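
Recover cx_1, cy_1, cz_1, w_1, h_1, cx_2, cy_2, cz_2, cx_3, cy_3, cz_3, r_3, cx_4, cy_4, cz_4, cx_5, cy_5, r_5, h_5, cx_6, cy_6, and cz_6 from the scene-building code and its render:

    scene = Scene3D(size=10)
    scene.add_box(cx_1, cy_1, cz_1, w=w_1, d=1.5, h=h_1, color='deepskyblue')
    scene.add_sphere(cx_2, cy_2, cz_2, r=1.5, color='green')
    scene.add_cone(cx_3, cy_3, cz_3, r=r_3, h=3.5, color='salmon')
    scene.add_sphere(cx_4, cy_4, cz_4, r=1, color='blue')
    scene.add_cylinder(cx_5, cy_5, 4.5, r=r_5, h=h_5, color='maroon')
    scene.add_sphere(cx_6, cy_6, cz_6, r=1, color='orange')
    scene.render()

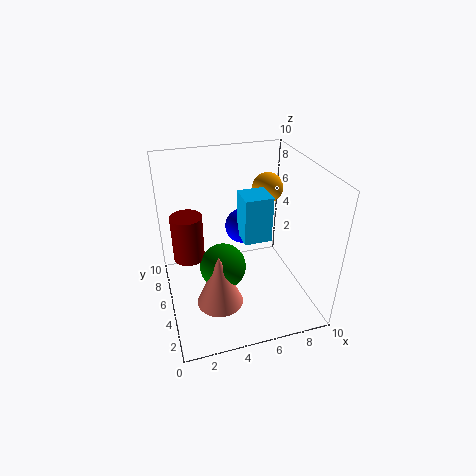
cx_1 = 4; cy_1 = 0.5; cz_1 = 7.5; w_1 = 1.5; h_1 = 2.5; cx_2 = 3.5; cy_2 = 3.5; cz_2 = 4; cx_3 = 3; cy_3 = 2.5; cz_3 = 2; r_3 = 1.5; cx_4 = 4.5; cy_4 = 2.5; cz_4 = 7.5; cx_5 = 1.5; cy_5 = 4.5; r_5 = 1; h_5 = 3; cx_6 = 7; cy_6 = 5; cz_6 = 8.5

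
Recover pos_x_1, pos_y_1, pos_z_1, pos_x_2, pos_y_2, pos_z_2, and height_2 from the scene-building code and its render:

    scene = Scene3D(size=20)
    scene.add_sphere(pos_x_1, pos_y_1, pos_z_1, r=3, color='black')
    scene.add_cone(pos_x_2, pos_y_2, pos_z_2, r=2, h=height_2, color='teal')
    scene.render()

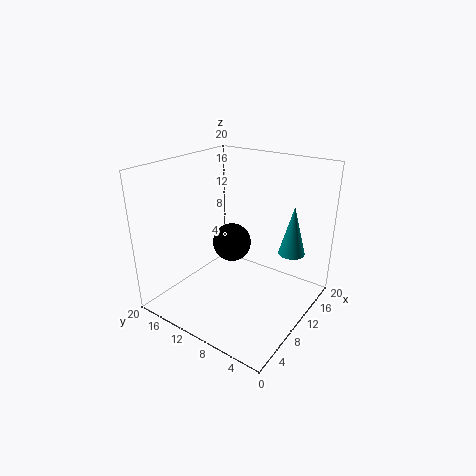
pos_x_1 = 14
pos_y_1 = 14
pos_z_1 = 6.5
pos_x_2 = 17
pos_y_2 = 5
pos_z_2 = 6
height_2 = 7.5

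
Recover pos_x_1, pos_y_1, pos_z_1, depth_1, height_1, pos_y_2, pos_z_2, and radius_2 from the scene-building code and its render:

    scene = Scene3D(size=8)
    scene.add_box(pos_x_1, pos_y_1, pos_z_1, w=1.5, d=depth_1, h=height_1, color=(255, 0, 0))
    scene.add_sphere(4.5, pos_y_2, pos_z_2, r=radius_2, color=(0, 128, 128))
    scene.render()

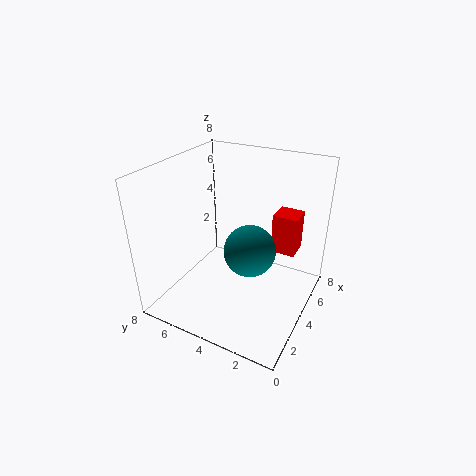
pos_x_1 = 6.5, pos_y_1 = 1.5, pos_z_1 = 2, depth_1 = 1.5, height_1 = 2.5, pos_y_2 = 3.5, pos_z_2 = 3, radius_2 = 1.5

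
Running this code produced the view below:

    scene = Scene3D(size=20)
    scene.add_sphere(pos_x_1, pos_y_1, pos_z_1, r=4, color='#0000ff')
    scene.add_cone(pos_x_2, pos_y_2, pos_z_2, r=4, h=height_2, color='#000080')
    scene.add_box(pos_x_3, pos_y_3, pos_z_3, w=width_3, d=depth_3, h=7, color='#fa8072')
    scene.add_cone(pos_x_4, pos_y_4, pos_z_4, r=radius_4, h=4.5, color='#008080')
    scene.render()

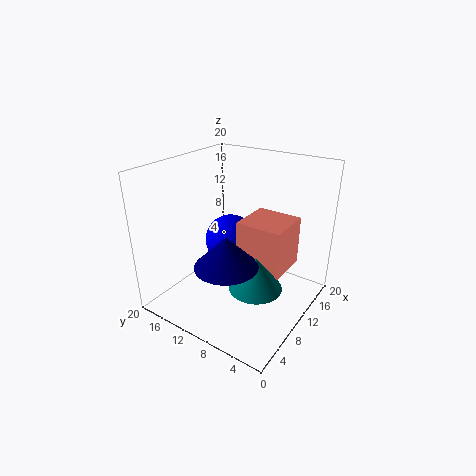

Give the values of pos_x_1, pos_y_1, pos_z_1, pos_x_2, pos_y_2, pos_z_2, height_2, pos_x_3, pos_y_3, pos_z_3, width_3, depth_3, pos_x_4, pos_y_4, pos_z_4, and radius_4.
pos_x_1 = 14.5
pos_y_1 = 14.5
pos_z_1 = 6.5
pos_x_2 = 4.5
pos_y_2 = 8
pos_z_2 = 9
height_2 = 4
pos_x_3 = 9.5
pos_y_3 = 3.5
pos_z_3 = 5.5
width_3 = 6.5
depth_3 = 6.5
pos_x_4 = 7.5
pos_y_4 = 5.5
pos_z_4 = 5
radius_4 = 3.5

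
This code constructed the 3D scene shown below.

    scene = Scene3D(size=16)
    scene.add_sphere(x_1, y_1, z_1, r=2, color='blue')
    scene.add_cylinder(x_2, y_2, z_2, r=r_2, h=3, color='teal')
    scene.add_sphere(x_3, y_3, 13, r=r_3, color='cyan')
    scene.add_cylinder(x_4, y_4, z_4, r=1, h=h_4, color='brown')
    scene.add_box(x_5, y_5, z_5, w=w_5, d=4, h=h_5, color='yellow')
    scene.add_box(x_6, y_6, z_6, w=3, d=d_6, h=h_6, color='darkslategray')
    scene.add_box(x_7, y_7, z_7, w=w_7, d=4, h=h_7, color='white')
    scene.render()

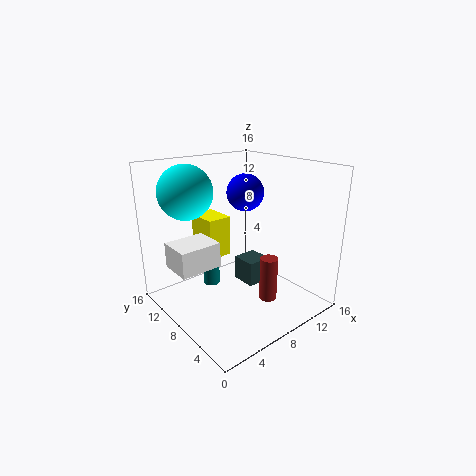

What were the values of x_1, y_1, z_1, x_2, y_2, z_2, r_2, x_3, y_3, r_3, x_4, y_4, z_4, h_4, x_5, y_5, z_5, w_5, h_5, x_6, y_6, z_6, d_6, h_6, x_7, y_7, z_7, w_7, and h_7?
x_1 = 9; y_1 = 8; z_1 = 13; x_2 = 7; y_2 = 12; z_2 = 1; r_2 = 1; x_3 = 4; y_3 = 12; r_3 = 3; x_4 = 10; y_4 = 5; z_4 = 1; h_4 = 5; x_5 = 7; y_5 = 12; z_5 = 4; w_5 = 3; h_5 = 5; x_6 = 10; y_6 = 8; z_6 = 1; d_6 = 3; h_6 = 3; x_7 = 2; y_7 = 10; z_7 = 4; w_7 = 5; h_7 = 3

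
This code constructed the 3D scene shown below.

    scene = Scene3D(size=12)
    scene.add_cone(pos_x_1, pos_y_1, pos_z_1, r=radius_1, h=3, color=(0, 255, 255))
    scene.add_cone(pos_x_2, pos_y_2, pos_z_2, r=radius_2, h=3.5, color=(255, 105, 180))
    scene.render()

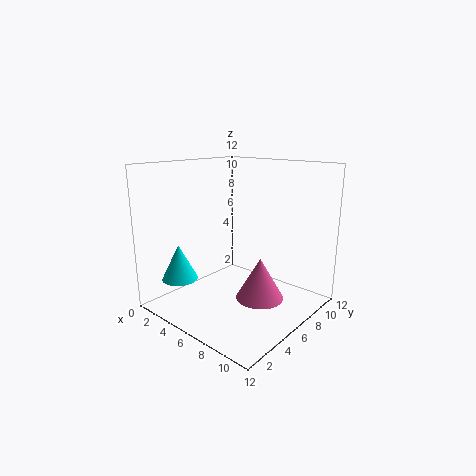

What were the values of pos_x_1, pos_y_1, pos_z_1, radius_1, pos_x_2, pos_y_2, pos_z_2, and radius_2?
pos_x_1 = 2.5; pos_y_1 = 2.5; pos_z_1 = 2.5; radius_1 = 1.5; pos_x_2 = 8; pos_y_2 = 6.5; pos_z_2 = 1; radius_2 = 2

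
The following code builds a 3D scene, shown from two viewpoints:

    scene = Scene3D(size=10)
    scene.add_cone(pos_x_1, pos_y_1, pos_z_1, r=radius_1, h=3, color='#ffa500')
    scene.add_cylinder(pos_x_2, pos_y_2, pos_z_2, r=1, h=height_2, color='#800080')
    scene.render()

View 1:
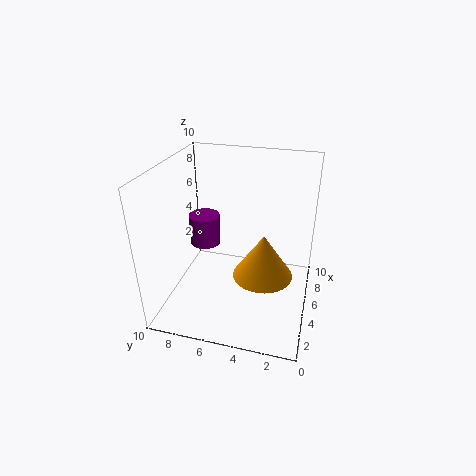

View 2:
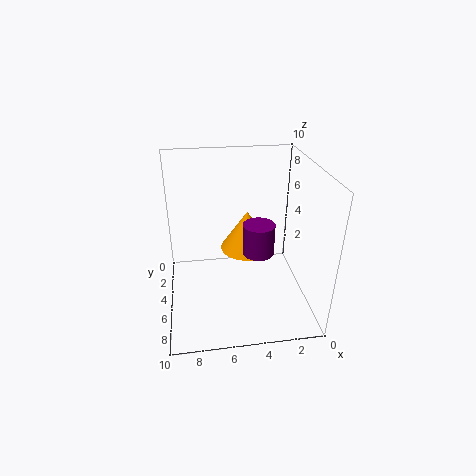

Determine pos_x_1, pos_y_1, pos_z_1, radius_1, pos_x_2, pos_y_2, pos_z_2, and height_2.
pos_x_1 = 4, pos_y_1 = 3, pos_z_1 = 3, radius_1 = 2, pos_x_2 = 4, pos_y_2 = 7, pos_z_2 = 5, height_2 = 2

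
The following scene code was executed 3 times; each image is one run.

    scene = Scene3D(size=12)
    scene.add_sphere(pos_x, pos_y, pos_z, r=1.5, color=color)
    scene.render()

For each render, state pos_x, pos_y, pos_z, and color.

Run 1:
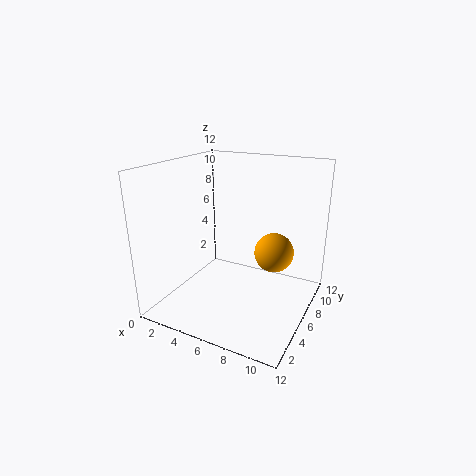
pos_x = 9.5
pos_y = 5.25
pos_z = 5.75
color = 'orange'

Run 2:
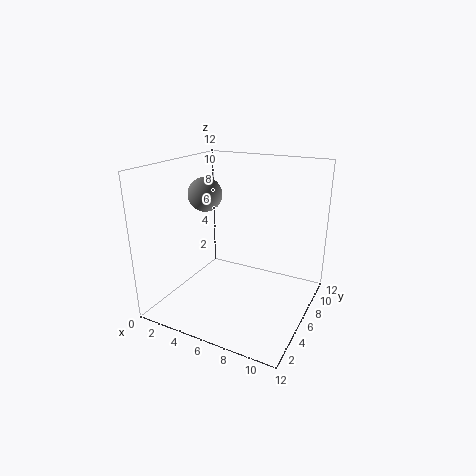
pos_x = 2.25
pos_y = 7
pos_z = 9
color = 'gray'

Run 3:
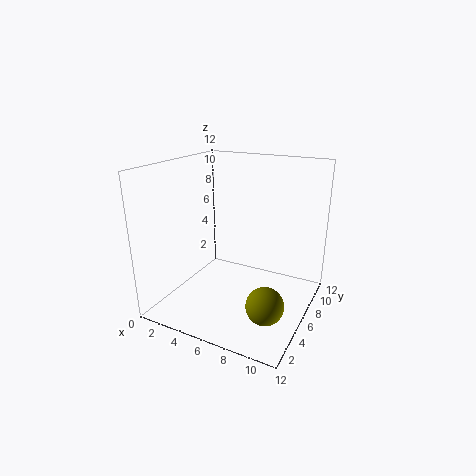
pos_x = 9.5
pos_y = 3.75
pos_z = 1.75
color = 'olive'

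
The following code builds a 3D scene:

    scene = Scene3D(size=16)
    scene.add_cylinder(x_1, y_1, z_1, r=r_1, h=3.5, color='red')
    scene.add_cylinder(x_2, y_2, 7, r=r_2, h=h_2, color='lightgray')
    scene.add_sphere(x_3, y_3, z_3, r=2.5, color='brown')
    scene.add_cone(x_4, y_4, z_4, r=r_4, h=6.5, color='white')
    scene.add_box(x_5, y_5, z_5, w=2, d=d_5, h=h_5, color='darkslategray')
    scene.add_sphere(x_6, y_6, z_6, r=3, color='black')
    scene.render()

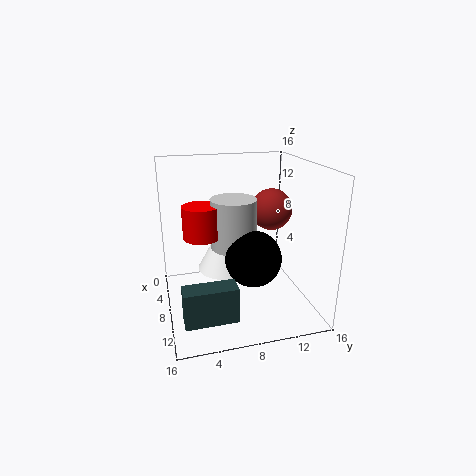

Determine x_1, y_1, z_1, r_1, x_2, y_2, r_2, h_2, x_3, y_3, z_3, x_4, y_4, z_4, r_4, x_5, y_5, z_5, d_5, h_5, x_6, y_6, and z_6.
x_1 = 8, y_1 = 4, z_1 = 8.5, r_1 = 2, x_2 = 8, y_2 = 7.5, r_2 = 2.5, h_2 = 5.5, x_3 = 5, y_3 = 13, z_3 = 10, x_4 = 4, y_4 = 7.5, z_4 = 2.5, r_4 = 3.5, x_5 = 14, y_5 = 1, z_5 = 3, d_5 = 5, h_5 = 3.5, x_6 = 10.5, y_6 = 9, z_6 = 6.5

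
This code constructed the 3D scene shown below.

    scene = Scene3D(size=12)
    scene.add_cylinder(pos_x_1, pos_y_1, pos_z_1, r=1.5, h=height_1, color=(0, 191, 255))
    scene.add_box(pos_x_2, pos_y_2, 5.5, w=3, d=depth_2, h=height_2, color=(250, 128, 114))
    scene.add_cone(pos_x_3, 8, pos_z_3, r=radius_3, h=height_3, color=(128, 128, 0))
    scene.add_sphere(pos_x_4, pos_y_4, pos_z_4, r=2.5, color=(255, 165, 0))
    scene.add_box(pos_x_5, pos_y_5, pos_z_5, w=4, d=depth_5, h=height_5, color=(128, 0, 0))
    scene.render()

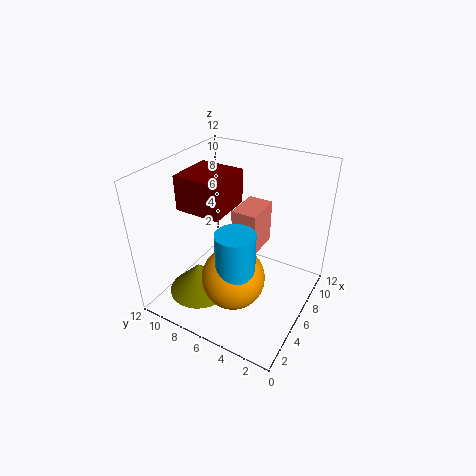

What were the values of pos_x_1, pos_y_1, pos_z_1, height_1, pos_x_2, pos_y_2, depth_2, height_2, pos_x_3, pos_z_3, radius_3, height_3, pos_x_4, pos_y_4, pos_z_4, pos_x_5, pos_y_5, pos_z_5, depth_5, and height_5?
pos_x_1 = 3; pos_y_1 = 4.5; pos_z_1 = 5; height_1 = 3.5; pos_x_2 = 5; pos_y_2 = 4; depth_2 = 2; height_2 = 3.5; pos_x_3 = 3; pos_z_3 = 2; radius_3 = 2.5; height_3 = 2.5; pos_x_4 = 3.5; pos_y_4 = 5; pos_z_4 = 4; pos_x_5 = 4.5; pos_y_5 = 7; pos_z_5 = 8; depth_5 = 4; height_5 = 3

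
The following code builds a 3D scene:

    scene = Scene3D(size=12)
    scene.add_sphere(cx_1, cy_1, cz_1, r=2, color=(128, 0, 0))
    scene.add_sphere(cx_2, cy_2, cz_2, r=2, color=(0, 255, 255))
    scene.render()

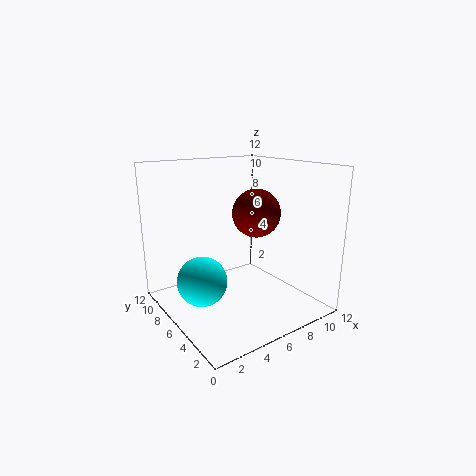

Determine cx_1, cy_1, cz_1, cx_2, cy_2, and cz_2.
cx_1 = 7.5
cy_1 = 5.5
cz_1 = 8
cx_2 = 2.5
cy_2 = 6
cz_2 = 3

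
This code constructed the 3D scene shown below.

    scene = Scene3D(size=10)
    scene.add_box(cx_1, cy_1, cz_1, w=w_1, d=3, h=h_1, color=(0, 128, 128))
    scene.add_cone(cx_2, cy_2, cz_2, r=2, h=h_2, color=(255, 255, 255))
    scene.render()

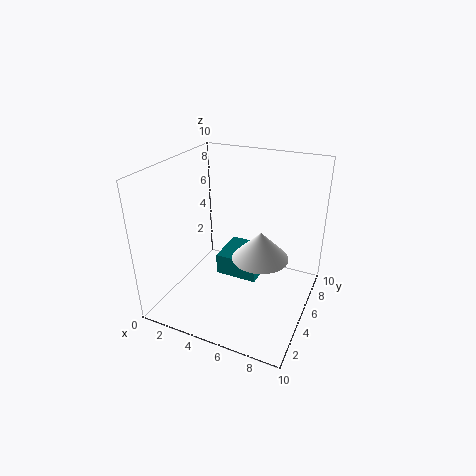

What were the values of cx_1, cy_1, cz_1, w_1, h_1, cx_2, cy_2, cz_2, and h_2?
cx_1 = 3.5; cy_1 = 4.5; cz_1 = 2; w_1 = 3; h_1 = 1.5; cx_2 = 6.5; cy_2 = 5.5; cz_2 = 3.5; h_2 = 2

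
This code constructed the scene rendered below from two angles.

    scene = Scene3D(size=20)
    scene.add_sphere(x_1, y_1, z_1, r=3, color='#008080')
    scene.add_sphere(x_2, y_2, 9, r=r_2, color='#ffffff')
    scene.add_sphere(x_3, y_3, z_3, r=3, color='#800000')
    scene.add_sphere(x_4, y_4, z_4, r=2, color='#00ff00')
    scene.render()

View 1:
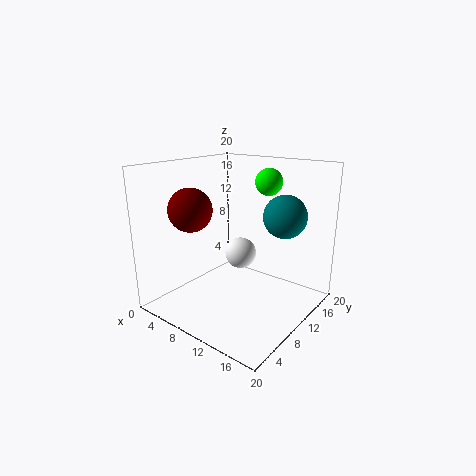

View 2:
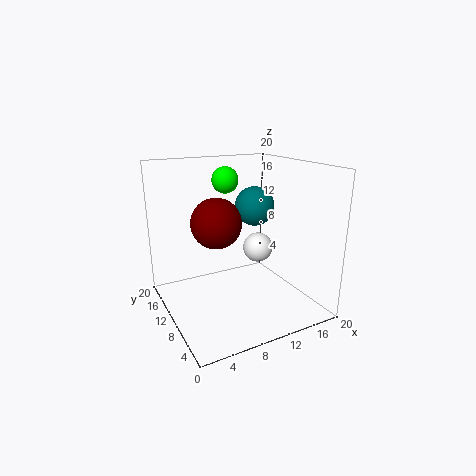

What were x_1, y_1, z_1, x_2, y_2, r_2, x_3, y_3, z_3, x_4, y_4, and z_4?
x_1 = 15; y_1 = 14; z_1 = 13; x_2 = 12; y_2 = 8; r_2 = 2; x_3 = 5; y_3 = 6; z_3 = 14; x_4 = 11; y_4 = 16; z_4 = 17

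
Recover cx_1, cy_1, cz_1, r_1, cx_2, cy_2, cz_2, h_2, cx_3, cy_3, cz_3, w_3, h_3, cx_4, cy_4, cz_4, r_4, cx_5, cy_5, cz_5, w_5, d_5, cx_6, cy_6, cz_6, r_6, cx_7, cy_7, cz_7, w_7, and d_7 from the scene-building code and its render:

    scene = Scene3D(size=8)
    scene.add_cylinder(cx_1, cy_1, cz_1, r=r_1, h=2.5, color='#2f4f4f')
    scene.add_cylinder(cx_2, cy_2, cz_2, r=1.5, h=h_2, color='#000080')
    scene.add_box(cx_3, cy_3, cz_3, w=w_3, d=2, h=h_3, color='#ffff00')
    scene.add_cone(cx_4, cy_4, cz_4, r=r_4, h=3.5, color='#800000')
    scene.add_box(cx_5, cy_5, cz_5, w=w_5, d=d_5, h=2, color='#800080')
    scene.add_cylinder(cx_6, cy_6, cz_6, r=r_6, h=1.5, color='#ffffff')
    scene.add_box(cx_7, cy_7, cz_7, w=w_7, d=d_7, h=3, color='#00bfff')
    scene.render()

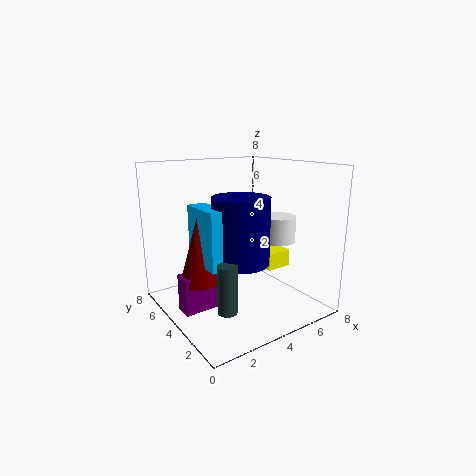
cx_1 = 2; cy_1 = 2; cz_1 = 1; r_1 = 0.5; cx_2 = 3.5; cy_2 = 3; cz_2 = 3; h_2 = 3.5; cx_3 = 5.5; cy_3 = 3; cz_3 = 2; w_3 = 1.5; h_3 = 1; cx_4 = 1.5; cy_4 = 4; cz_4 = 2; r_4 = 1; cx_5 = 0.5; cy_5 = 3.5; cz_5 = 0.5; w_5 = 2; d_5 = 1; cx_6 = 6.5; cy_6 = 3.5; cz_6 = 3.5; r_6 = 1; cx_7 = 1.5; cy_7 = 2.5; cz_7 = 3; w_7 = 1; d_7 = 2.5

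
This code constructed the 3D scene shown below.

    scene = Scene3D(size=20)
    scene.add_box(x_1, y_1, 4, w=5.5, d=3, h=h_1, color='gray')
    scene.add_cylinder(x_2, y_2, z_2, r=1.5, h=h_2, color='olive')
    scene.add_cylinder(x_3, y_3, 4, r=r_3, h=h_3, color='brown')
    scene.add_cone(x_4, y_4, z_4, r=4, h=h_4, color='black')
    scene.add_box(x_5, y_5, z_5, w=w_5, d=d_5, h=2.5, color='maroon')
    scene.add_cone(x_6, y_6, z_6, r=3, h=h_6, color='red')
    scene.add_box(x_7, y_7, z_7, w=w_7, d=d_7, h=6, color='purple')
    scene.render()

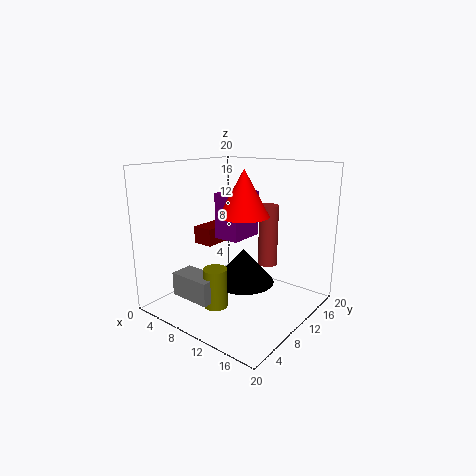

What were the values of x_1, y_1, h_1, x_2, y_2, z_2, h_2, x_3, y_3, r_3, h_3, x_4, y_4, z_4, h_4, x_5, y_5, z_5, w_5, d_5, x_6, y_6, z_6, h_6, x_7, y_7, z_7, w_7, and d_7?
x_1 = 6.5, y_1 = 1, h_1 = 3, x_2 = 11.5, y_2 = 3.5, z_2 = 3, h_2 = 5, x_3 = 10.5, y_3 = 17, r_3 = 1.5, h_3 = 9.5, x_4 = 12.5, y_4 = 8, z_4 = 5, h_4 = 4.5, x_5 = 3.5, y_5 = 8, z_5 = 8.5, w_5 = 3, d_5 = 6.5, x_6 = 14, y_6 = 6, z_6 = 14.5, h_6 = 5.5, x_7 = 8.5, y_7 = 7, z_7 = 10.5, w_7 = 3.5, d_7 = 5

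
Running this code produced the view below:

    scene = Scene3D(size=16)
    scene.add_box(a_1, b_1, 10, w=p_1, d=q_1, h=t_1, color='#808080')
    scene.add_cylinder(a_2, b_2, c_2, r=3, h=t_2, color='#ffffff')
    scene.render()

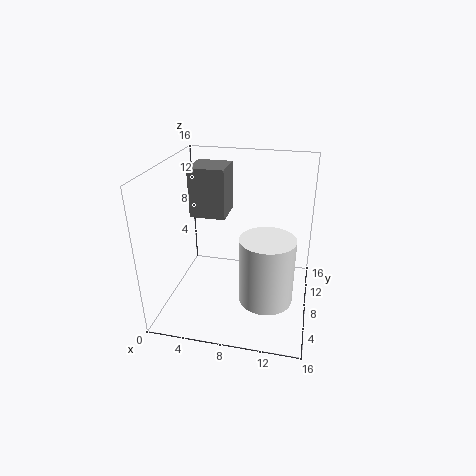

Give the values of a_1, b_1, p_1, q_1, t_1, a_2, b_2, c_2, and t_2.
a_1 = 2.5
b_1 = 8
p_1 = 4
q_1 = 4
t_1 = 5.5
a_2 = 11.5
b_2 = 6.5
c_2 = 1.5
t_2 = 7.5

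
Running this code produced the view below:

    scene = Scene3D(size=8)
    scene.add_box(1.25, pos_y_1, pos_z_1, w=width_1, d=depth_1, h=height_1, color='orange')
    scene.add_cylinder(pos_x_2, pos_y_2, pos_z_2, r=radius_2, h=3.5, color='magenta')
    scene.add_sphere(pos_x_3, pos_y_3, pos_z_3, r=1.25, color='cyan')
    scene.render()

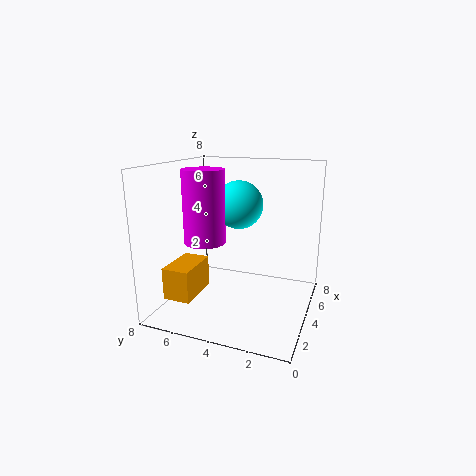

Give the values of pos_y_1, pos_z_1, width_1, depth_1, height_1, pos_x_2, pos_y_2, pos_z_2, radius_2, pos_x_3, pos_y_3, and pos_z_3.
pos_y_1 = 5.75
pos_z_1 = 1
width_1 = 2.5
depth_1 = 1.5
height_1 = 1.75
pos_x_2 = 1.5
pos_y_2 = 4.75
pos_z_2 = 4.5
radius_2 = 1
pos_x_3 = 3.5
pos_y_3 = 3.75
pos_z_3 = 6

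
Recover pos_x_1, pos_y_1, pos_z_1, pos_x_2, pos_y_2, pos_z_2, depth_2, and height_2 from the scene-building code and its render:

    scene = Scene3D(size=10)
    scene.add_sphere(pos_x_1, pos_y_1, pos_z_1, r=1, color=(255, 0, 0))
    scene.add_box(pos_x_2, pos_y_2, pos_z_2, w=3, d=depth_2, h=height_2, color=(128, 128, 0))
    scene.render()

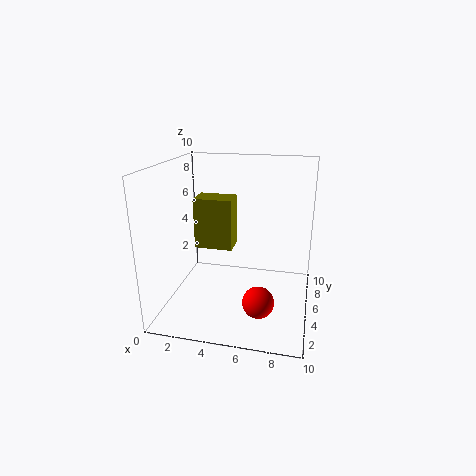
pos_x_1 = 7
pos_y_1 = 2
pos_z_1 = 2
pos_x_2 = 1
pos_y_2 = 7
pos_z_2 = 3
depth_2 = 2
height_2 = 4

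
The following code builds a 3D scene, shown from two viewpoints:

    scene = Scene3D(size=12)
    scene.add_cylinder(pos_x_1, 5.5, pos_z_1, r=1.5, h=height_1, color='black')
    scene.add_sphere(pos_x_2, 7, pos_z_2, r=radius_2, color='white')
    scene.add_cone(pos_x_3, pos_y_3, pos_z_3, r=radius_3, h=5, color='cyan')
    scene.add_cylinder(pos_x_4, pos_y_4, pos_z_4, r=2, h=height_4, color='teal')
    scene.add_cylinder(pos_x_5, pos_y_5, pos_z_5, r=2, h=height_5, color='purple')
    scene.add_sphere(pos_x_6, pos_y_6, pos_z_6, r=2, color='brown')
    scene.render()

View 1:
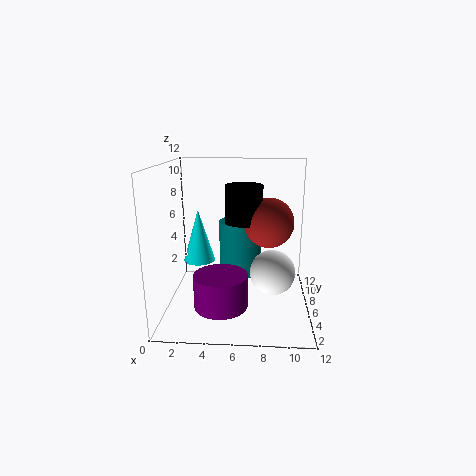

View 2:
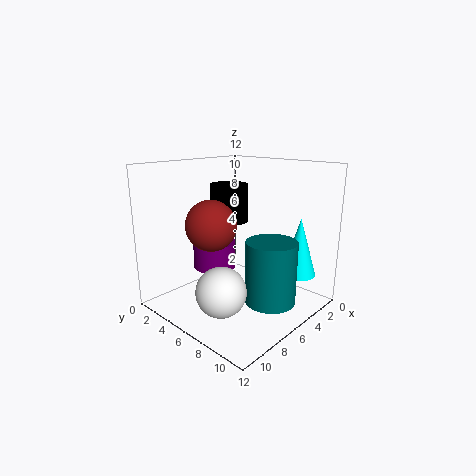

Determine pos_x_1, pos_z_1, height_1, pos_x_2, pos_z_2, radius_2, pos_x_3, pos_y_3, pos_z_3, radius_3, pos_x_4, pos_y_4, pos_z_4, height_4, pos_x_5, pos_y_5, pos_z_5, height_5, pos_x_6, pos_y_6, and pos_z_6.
pos_x_1 = 6.5; pos_z_1 = 7.5; height_1 = 3; pos_x_2 = 9; pos_z_2 = 2.5; radius_2 = 2; pos_x_3 = 2; pos_y_3 = 9.5; pos_z_3 = 2.5; radius_3 = 1.5; pos_x_4 = 6; pos_y_4 = 9.5; pos_z_4 = 1.5; height_4 = 5; pos_x_5 = 5; pos_y_5 = 2; pos_z_5 = 2; height_5 = 2.5; pos_x_6 = 8.5; pos_y_6 = 5.5; pos_z_6 = 7.5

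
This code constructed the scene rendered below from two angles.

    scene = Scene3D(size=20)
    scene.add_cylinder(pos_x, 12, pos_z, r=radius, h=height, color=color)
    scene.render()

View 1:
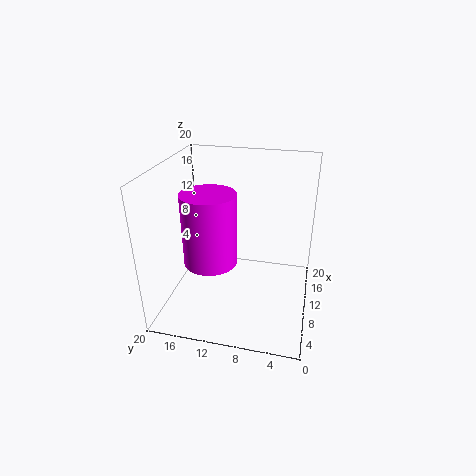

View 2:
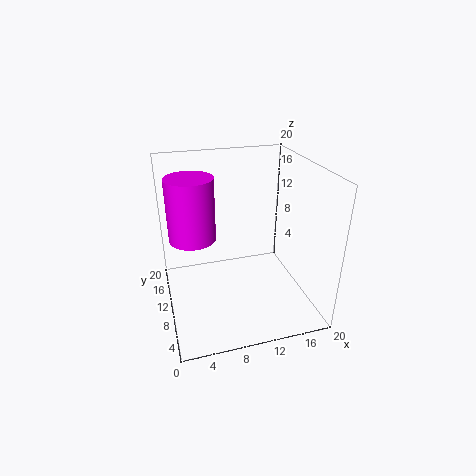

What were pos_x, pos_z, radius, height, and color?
pos_x = 4
pos_z = 9.75
radius = 3.25
height = 8.75
color = 'magenta'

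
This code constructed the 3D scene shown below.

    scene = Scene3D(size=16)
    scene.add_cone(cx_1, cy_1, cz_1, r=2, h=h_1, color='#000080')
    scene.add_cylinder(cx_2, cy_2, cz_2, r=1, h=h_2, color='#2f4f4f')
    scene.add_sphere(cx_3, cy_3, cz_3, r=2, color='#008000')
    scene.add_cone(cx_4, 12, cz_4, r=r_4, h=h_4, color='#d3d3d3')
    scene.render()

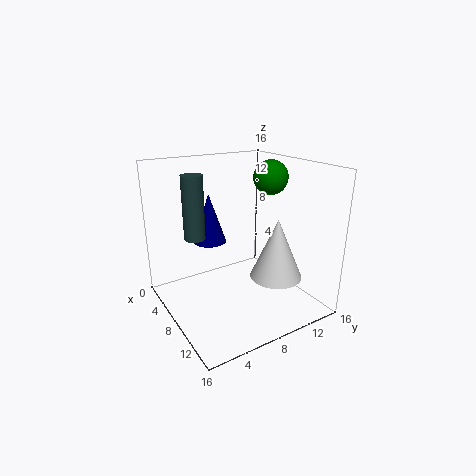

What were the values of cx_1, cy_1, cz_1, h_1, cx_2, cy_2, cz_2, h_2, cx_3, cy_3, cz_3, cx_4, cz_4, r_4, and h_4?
cx_1 = 3; cy_1 = 7; cz_1 = 6; h_1 = 6; cx_2 = 10; cy_2 = 2; cz_2 = 10; h_2 = 6; cx_3 = 7; cy_3 = 13; cz_3 = 14; cx_4 = 10; cz_4 = 3; r_4 = 3; h_4 = 7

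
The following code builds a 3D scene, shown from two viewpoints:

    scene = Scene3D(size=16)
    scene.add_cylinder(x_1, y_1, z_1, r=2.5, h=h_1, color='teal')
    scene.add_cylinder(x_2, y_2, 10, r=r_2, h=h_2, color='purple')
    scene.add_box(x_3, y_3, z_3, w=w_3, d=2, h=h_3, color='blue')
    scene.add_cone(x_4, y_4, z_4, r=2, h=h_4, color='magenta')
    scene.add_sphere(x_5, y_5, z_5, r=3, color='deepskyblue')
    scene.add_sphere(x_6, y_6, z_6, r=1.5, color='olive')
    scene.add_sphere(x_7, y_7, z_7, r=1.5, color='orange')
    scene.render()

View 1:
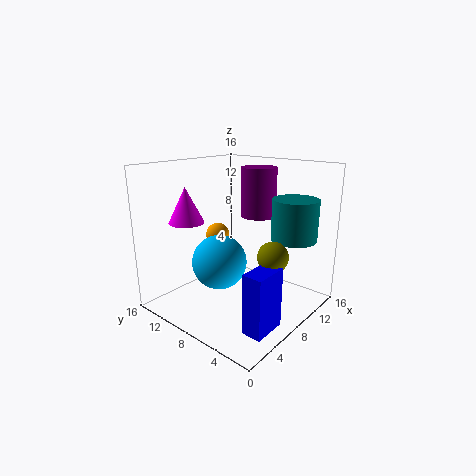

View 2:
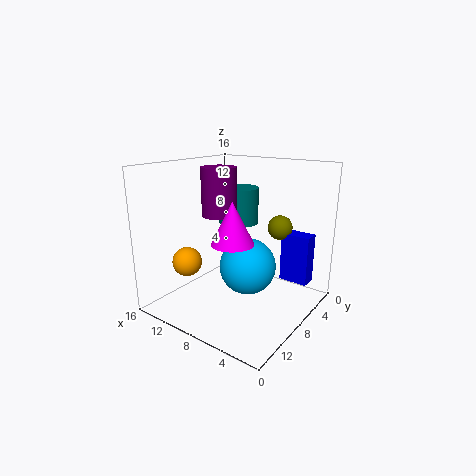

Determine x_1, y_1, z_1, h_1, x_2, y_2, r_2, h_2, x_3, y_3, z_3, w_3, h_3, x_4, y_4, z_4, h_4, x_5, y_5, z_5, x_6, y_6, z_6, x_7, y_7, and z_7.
x_1 = 11.5; y_1 = 3; z_1 = 8; h_1 = 4.5; x_2 = 11; y_2 = 7.5; r_2 = 2; h_2 = 5.5; x_3 = 2; y_3 = 0.5; z_3 = 1.5; w_3 = 3.5; h_3 = 6; x_4 = 5; y_4 = 13; z_4 = 9.5; h_4 = 4; x_5 = 6; y_5 = 9; z_5 = 5.5; x_6 = 6; y_6 = 2; z_6 = 8; x_7 = 10.5; y_7 = 13.5; z_7 = 6.5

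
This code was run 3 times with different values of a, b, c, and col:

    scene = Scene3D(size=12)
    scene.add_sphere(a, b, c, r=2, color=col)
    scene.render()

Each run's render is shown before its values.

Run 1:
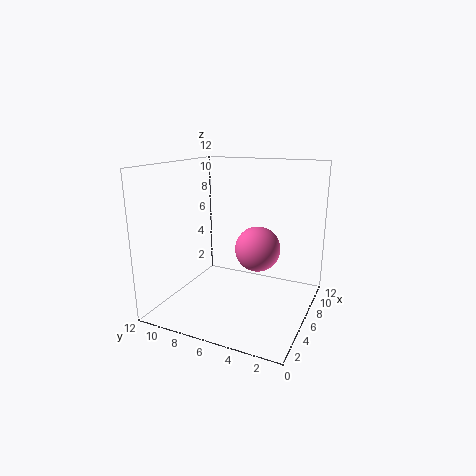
a = 8; b = 5; c = 4.5; col = 'hotpink'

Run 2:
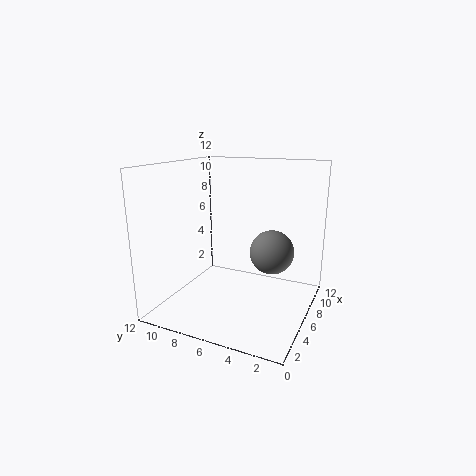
a = 9; b = 4; c = 4; col = 'gray'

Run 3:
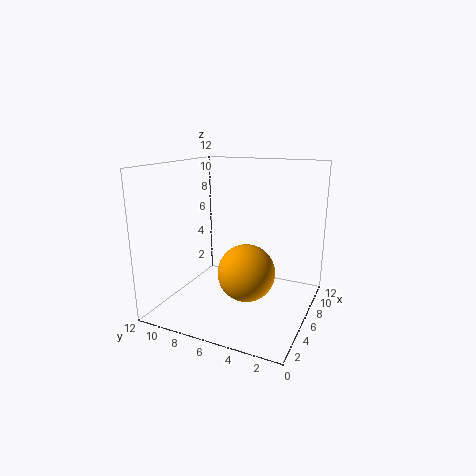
a = 2; b = 3.5; c = 5; col = 'orange'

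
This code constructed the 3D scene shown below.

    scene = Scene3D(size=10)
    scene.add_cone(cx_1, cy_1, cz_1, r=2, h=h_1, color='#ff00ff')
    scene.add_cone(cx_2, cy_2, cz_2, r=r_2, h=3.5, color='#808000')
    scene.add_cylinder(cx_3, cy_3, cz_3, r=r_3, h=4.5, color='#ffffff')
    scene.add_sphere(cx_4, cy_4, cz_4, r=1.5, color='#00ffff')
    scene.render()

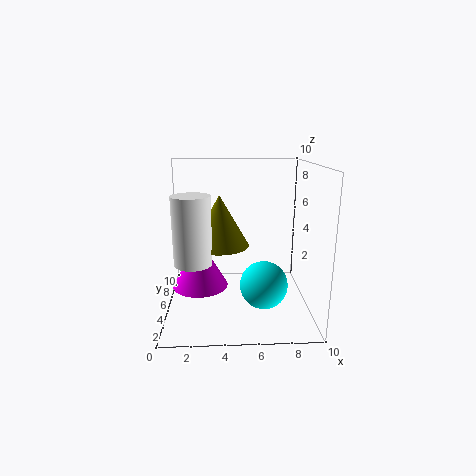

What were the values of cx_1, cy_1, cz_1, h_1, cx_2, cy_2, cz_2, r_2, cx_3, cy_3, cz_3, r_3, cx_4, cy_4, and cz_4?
cx_1 = 2.25; cy_1 = 5.5; cz_1 = 1.25; h_1 = 3.5; cx_2 = 3.75; cy_2 = 5; cz_2 = 4.5; r_2 = 2; cx_3 = 2; cy_3 = 3.5; cz_3 = 3.75; r_3 = 1.25; cx_4 = 6.5; cy_4 = 2.25; cz_4 = 2.75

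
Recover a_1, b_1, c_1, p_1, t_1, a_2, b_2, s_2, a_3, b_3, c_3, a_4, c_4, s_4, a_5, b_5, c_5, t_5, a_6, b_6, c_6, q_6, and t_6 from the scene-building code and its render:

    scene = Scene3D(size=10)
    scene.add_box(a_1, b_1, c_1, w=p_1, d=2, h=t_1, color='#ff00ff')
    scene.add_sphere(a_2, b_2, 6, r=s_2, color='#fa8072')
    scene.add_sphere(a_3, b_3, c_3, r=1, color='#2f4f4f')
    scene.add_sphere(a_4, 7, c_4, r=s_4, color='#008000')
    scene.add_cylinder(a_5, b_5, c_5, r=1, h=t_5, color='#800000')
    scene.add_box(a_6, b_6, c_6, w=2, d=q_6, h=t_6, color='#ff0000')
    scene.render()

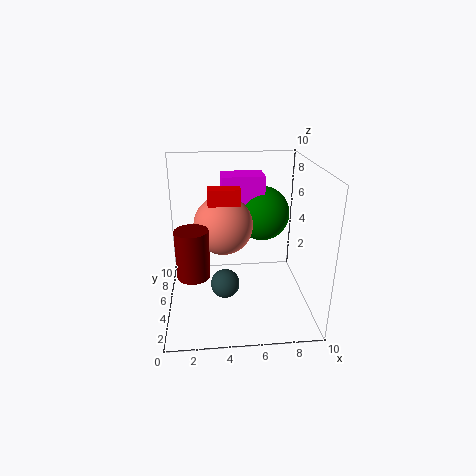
a_1 = 4
b_1 = 6
c_1 = 6
p_1 = 3
t_1 = 3
a_2 = 4
b_2 = 5
s_2 = 2
a_3 = 4
b_3 = 4
c_3 = 2
a_4 = 7
c_4 = 6
s_4 = 2
a_5 = 2
b_5 = 2
c_5 = 4
t_5 = 3
a_6 = 3
b_6 = 3
c_6 = 8
q_6 = 1
t_6 = 1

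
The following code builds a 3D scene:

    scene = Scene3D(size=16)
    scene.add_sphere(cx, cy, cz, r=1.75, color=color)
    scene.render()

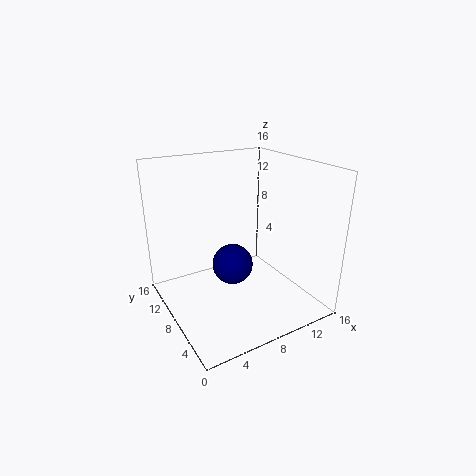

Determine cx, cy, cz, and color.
cx = 3.75; cy = 1.75; cz = 9; color = 'navy'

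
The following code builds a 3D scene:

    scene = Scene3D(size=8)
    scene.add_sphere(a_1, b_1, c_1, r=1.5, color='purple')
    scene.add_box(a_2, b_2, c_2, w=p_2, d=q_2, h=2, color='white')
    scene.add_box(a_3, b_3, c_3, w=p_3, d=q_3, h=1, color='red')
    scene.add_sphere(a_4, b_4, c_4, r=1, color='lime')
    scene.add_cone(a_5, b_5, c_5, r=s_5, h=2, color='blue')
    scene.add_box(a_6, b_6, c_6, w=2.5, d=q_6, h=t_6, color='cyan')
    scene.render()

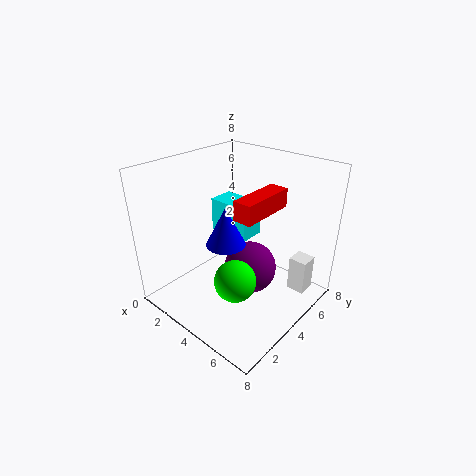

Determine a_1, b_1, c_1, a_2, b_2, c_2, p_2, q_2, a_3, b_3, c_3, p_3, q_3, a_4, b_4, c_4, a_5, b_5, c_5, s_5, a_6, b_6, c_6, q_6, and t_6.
a_1 = 4.5, b_1 = 4.5, c_1 = 2, a_2 = 6.5, b_2 = 5.5, c_2 = 1, p_2 = 1, q_2 = 1, a_3 = 5, b_3 = 2.5, c_3 = 6, p_3 = 1, q_3 = 3, a_4 = 6, b_4 = 1.5, c_4 = 3.5, a_5 = 4.5, b_5 = 2.5, c_5 = 4.5, s_5 = 1, a_6 = 1.5, b_6 = 4.5, c_6 = 3.5, q_6 = 1.5, t_6 = 2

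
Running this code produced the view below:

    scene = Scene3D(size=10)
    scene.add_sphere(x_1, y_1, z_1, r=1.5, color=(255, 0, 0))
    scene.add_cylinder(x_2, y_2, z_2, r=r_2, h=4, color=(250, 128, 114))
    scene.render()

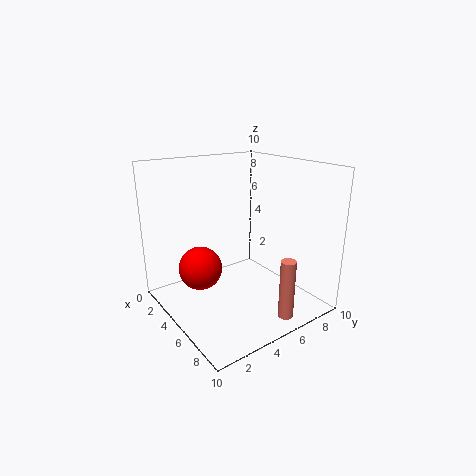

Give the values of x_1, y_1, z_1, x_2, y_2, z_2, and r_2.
x_1 = 4; y_1 = 2.5; z_1 = 3; x_2 = 9; y_2 = 6; z_2 = 0.5; r_2 = 0.5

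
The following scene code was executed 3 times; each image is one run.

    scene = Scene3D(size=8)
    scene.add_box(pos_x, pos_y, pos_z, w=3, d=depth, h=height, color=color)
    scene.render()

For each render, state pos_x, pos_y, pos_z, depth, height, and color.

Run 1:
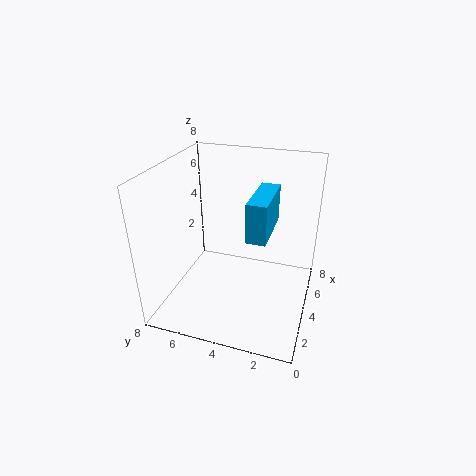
pos_x = 2
pos_y = 2
pos_z = 5
depth = 1
height = 2
color = 'deepskyblue'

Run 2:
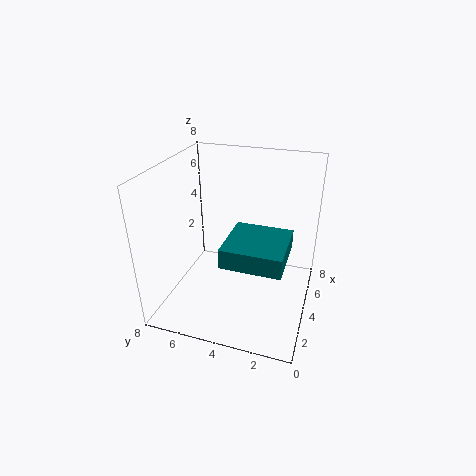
pos_x = 1
pos_y = 1
pos_z = 4
depth = 3
height = 1
color = 'teal'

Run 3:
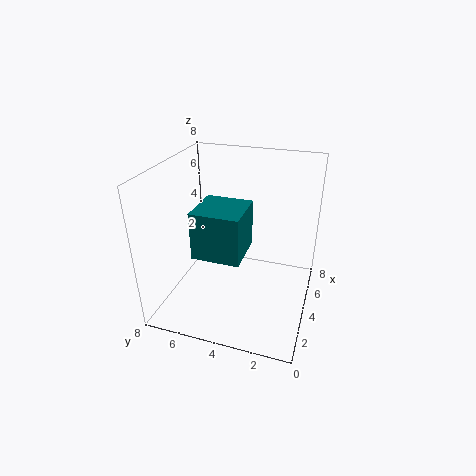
pos_x = 4
pos_y = 4
pos_z = 2
depth = 3
height = 3
color = 'teal'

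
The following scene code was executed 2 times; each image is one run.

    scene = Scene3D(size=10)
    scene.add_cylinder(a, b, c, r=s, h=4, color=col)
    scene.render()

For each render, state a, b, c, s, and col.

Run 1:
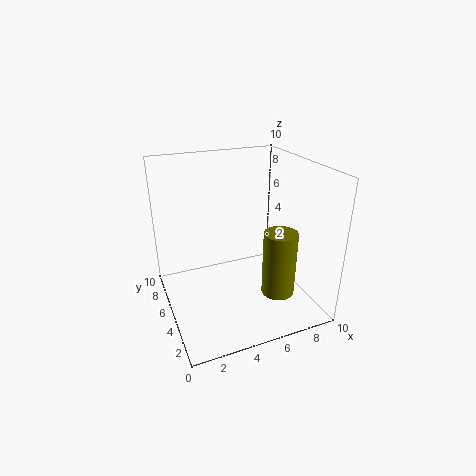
a = 6
b = 1
c = 3
s = 1
col = 'olive'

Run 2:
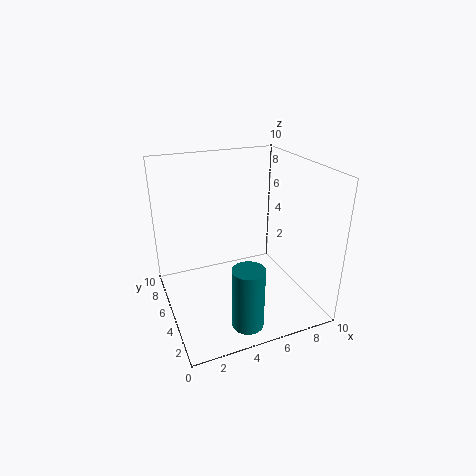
a = 4
b = 1
c = 1
s = 1
col = 'teal'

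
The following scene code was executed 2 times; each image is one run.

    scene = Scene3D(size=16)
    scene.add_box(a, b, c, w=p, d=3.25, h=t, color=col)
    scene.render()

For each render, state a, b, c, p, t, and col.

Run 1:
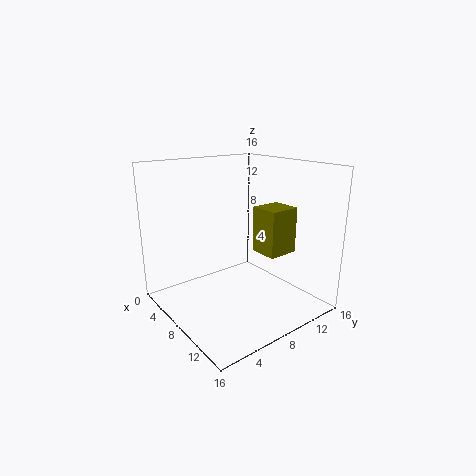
a = 10.25; b = 8.25; c = 7.25; p = 3; t = 4.75; col = 'olive'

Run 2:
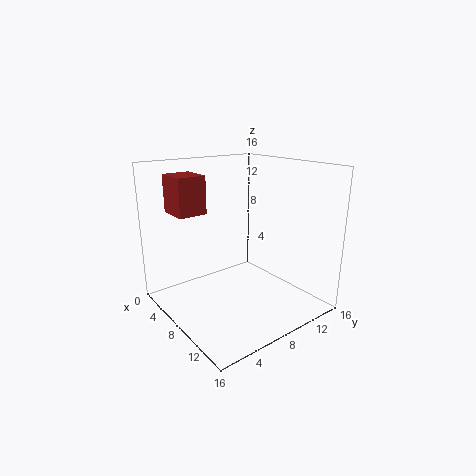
a = 1.5; b = 2.5; c = 10.5; p = 3.75; t = 4.25; col = 'brown'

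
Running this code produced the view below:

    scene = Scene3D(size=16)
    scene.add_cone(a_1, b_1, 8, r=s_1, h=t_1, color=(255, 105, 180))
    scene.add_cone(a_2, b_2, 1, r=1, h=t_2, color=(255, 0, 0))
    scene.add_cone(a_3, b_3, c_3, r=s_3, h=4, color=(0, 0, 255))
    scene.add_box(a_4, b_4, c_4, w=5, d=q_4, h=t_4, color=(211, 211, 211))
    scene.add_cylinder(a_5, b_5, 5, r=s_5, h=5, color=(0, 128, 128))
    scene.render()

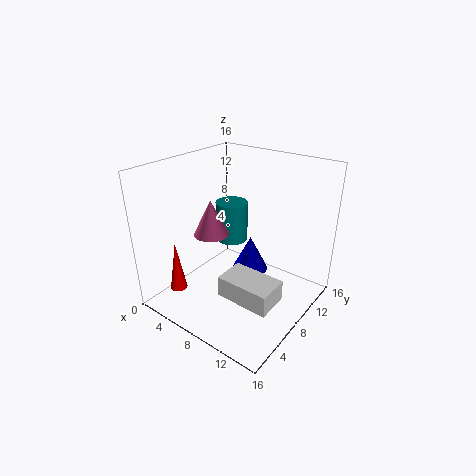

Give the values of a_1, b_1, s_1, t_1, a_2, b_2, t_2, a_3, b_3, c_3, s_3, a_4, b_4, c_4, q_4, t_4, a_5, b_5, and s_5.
a_1 = 5; b_1 = 7; s_1 = 2; t_1 = 4; a_2 = 2; b_2 = 4; t_2 = 6; a_3 = 9; b_3 = 9; c_3 = 4; s_3 = 2; a_4 = 11; b_4 = 1; c_4 = 6; q_4 = 3; t_4 = 2; a_5 = 4; b_5 = 12; s_5 = 2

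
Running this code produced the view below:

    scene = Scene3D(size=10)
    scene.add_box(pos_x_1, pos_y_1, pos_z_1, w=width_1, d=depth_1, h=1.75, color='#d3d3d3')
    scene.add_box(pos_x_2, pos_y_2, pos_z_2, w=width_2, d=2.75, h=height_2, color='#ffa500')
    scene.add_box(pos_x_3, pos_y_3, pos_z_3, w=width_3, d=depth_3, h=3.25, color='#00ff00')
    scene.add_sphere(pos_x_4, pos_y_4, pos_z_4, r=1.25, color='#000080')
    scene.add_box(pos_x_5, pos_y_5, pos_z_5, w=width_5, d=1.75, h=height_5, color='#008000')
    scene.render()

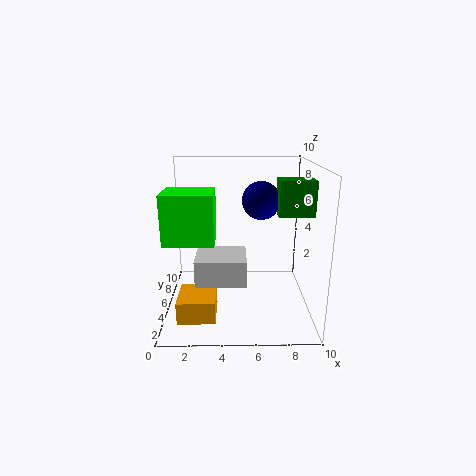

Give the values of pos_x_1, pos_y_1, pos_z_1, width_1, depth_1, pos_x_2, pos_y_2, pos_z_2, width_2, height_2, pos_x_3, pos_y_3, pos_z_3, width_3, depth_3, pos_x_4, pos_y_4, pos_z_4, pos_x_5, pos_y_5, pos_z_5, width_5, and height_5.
pos_x_1 = 2.25, pos_y_1 = 2, pos_z_1 = 2.75, width_1 = 3.25, depth_1 = 2.75, pos_x_2 = 1, pos_y_2 = 1.75, pos_z_2 = 0.25, width_2 = 2.5, height_2 = 1.5, pos_x_3 = 0.25, pos_y_3 = 2.5, pos_z_3 = 5.25, width_3 = 3.25, depth_3 = 2.75, pos_x_4 = 6.5, pos_y_4 = 4.5, pos_z_4 = 7.75, pos_x_5 = 7.5, pos_y_5 = 3, pos_z_5 = 7, width_5 = 2.25, height_5 = 2.25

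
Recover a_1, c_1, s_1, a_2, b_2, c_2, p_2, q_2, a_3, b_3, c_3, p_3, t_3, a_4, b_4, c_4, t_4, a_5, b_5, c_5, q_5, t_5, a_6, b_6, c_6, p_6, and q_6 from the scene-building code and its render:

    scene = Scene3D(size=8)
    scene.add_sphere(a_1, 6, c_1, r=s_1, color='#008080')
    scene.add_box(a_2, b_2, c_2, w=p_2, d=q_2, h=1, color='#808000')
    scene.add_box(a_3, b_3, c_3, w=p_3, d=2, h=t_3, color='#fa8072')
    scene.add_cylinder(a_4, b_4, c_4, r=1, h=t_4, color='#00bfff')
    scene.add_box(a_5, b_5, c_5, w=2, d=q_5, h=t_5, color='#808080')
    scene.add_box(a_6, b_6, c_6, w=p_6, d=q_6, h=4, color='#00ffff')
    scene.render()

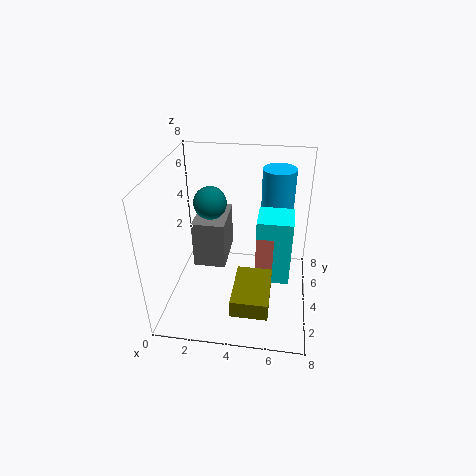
a_1 = 2, c_1 = 5, s_1 = 1, a_2 = 4, b_2 = 1, c_2 = 1, p_2 = 2, q_2 = 3, a_3 = 5, b_3 = 4, c_3 = 1, p_3 = 1, t_3 = 3, a_4 = 6, b_4 = 7, c_4 = 4, t_4 = 3, a_5 = 1, b_5 = 5, c_5 = 1, q_5 = 3, t_5 = 3, a_6 = 5, b_6 = 4, c_6 = 1, p_6 = 2, q_6 = 2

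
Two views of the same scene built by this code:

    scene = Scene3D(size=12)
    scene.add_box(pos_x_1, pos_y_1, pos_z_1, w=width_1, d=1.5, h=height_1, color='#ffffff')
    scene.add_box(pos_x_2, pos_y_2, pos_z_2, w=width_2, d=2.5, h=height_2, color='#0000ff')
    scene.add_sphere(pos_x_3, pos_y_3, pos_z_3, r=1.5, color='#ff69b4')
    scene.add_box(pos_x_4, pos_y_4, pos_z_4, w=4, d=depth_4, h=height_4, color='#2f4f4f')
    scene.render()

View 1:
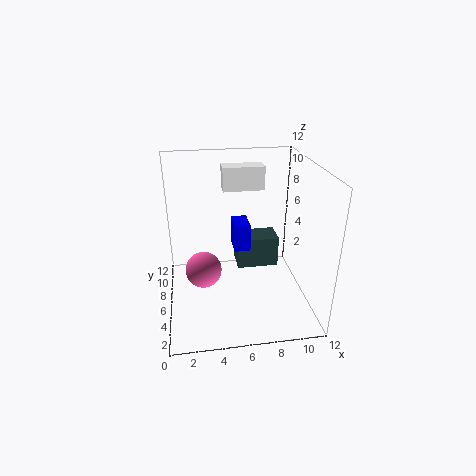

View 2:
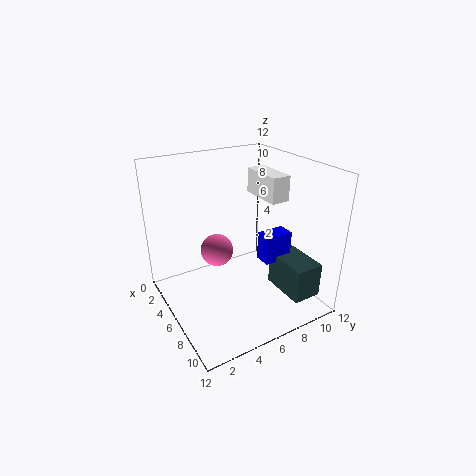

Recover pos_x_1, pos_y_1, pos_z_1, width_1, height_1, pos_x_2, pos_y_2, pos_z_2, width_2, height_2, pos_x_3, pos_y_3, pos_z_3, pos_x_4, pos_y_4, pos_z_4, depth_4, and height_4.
pos_x_1 = 5
pos_y_1 = 7.5
pos_z_1 = 9.5
width_1 = 3.5
height_1 = 2
pos_x_2 = 6
pos_y_2 = 8
pos_z_2 = 3.5
width_2 = 1.5
height_2 = 2.5
pos_x_3 = 3
pos_y_3 = 5.5
pos_z_3 = 3.5
pos_x_4 = 6.5
pos_y_4 = 9
pos_z_4 = 1
depth_4 = 2.5
height_4 = 3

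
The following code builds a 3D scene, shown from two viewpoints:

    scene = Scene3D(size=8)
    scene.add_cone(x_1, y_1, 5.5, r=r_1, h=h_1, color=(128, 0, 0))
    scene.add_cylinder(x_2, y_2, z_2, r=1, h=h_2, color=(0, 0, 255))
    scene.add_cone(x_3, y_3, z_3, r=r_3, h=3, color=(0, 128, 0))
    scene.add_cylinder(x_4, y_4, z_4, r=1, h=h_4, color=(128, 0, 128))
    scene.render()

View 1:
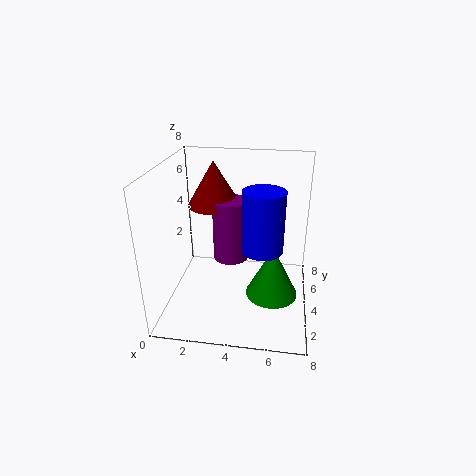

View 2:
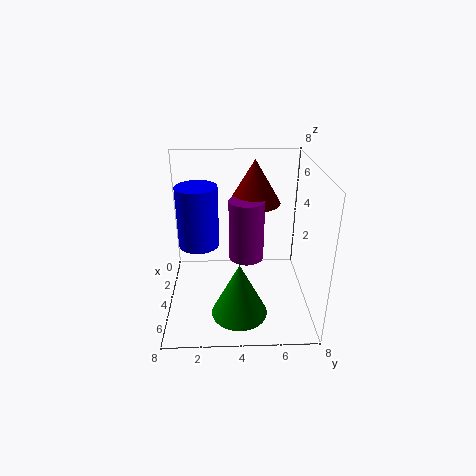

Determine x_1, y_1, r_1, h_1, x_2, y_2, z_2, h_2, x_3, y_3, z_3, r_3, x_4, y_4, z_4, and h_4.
x_1 = 2.5
y_1 = 5
r_1 = 1.5
h_1 = 2.5
x_2 = 5.5
y_2 = 2
z_2 = 4.5
h_2 = 3
x_3 = 6
y_3 = 4
z_3 = 0.5
r_3 = 1.5
x_4 = 3.5
y_4 = 4.5
z_4 = 2.5
h_4 = 3.5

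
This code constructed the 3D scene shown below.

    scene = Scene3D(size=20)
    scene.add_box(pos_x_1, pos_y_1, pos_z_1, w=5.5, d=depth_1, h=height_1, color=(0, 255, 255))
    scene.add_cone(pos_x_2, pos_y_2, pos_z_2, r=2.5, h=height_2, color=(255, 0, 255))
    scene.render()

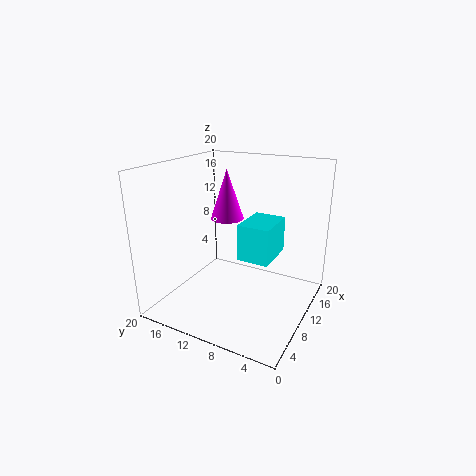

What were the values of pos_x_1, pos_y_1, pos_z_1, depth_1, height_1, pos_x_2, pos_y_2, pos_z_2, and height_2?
pos_x_1 = 5, pos_y_1 = 3.5, pos_z_1 = 9.5, depth_1 = 4, height_1 = 4.5, pos_x_2 = 14, pos_y_2 = 14, pos_z_2 = 11, height_2 = 7.5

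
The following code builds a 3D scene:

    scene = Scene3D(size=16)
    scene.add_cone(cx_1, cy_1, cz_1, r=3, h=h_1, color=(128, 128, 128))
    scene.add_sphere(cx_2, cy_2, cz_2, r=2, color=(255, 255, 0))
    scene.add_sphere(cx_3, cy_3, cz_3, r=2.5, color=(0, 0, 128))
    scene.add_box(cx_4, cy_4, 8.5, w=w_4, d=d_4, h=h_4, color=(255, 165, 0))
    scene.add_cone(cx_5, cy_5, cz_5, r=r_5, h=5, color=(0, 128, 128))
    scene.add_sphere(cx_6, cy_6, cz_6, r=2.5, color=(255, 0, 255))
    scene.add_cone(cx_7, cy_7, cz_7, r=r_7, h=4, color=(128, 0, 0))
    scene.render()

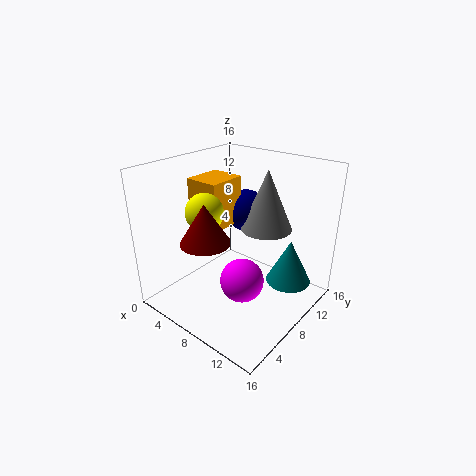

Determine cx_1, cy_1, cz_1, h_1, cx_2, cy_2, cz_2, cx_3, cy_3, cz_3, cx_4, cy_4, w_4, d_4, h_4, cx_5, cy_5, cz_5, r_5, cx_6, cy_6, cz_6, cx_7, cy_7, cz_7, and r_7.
cx_1 = 9
cy_1 = 12
cz_1 = 8
h_1 = 7
cx_2 = 6
cy_2 = 5
cz_2 = 11.5
cx_3 = 6
cy_3 = 12
cz_3 = 9.5
cx_4 = 2
cy_4 = 6.5
w_4 = 4
d_4 = 4.5
h_4 = 5.5
cx_5 = 13
cy_5 = 11
cz_5 = 3
r_5 = 2.5
cx_6 = 9
cy_6 = 7.5
cz_6 = 3
cx_7 = 8
cy_7 = 3
cz_7 = 9.5
r_7 = 2.5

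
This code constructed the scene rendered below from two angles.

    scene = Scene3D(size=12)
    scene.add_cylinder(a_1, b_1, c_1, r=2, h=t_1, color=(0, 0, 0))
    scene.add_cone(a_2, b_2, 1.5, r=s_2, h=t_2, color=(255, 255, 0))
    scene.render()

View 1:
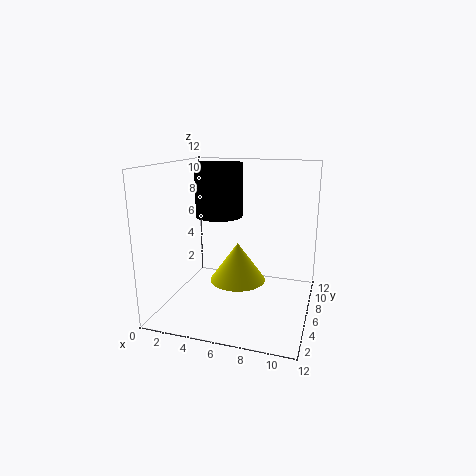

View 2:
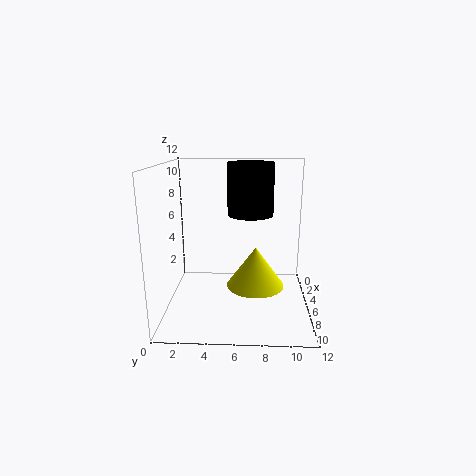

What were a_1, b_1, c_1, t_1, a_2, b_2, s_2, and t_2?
a_1 = 4; b_1 = 7; c_1 = 7.5; t_1 = 4.5; a_2 = 5.5; b_2 = 7.5; s_2 = 2.5; t_2 = 3.5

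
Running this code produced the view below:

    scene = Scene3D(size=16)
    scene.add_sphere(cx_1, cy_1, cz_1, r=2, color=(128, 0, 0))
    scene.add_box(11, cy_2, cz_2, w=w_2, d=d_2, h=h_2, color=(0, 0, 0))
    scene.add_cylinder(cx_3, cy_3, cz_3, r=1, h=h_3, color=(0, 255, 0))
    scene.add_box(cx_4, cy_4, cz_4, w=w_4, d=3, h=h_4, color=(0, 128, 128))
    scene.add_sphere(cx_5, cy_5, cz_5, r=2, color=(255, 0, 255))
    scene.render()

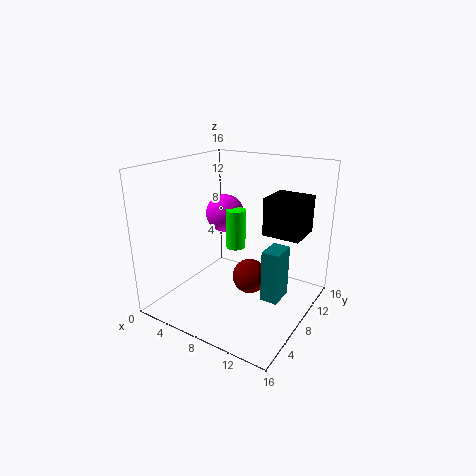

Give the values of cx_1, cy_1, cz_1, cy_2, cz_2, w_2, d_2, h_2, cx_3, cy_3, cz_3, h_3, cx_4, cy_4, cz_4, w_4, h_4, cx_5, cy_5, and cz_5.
cx_1 = 9
cy_1 = 9
cz_1 = 3
cy_2 = 8
cz_2 = 9
w_2 = 4
d_2 = 4
h_2 = 4
cx_3 = 9
cy_3 = 6
cz_3 = 8
h_3 = 4
cx_4 = 11
cy_4 = 8
cz_4 = 1
w_4 = 2
h_4 = 6
cx_5 = 7
cy_5 = 7
cz_5 = 11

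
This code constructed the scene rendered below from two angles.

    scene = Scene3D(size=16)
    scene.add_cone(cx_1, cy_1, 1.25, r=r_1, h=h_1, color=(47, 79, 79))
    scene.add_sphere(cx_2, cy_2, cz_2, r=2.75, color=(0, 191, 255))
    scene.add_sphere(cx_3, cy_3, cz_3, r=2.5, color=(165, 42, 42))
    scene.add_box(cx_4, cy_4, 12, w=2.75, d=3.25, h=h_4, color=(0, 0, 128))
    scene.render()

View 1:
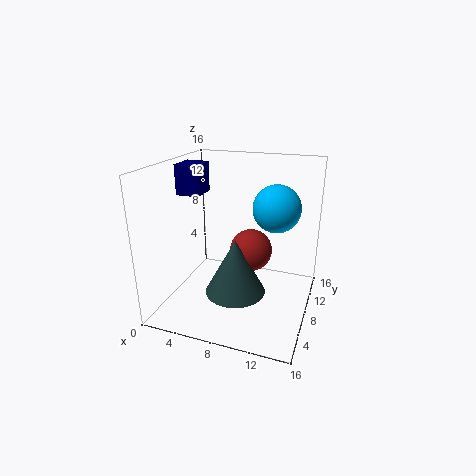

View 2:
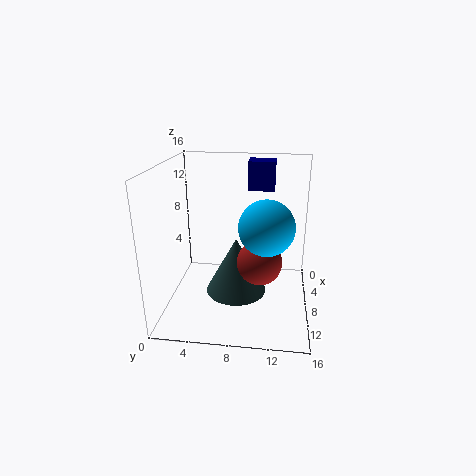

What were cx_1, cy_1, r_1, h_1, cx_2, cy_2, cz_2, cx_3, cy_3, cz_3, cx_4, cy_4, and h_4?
cx_1 = 7.75
cy_1 = 7.75
r_1 = 3.5
h_1 = 6.5
cx_2 = 11.5
cy_2 = 11.25
cz_2 = 10.75
cx_3 = 8.75
cy_3 = 10.5
cz_3 = 5.5
cx_4 = 0.25
cy_4 = 8.5
h_4 = 3.5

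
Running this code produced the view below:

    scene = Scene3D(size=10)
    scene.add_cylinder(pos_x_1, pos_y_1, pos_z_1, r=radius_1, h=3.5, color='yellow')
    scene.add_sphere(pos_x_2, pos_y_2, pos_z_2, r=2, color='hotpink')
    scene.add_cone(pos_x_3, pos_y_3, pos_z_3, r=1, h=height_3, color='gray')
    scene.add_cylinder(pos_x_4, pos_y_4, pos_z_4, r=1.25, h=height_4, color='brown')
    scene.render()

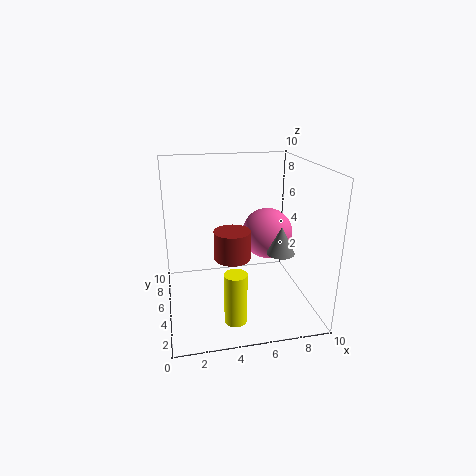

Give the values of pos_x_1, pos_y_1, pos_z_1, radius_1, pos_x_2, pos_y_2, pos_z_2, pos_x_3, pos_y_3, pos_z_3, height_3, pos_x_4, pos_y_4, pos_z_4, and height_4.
pos_x_1 = 4.25; pos_y_1 = 2.25; pos_z_1 = 0.25; radius_1 = 0.75; pos_x_2 = 8; pos_y_2 = 7.75; pos_z_2 = 4; pos_x_3 = 8; pos_y_3 = 4.5; pos_z_3 = 3.75; height_3 = 2; pos_x_4 = 4.5; pos_y_4 = 4.5; pos_z_4 = 3.75; height_4 = 2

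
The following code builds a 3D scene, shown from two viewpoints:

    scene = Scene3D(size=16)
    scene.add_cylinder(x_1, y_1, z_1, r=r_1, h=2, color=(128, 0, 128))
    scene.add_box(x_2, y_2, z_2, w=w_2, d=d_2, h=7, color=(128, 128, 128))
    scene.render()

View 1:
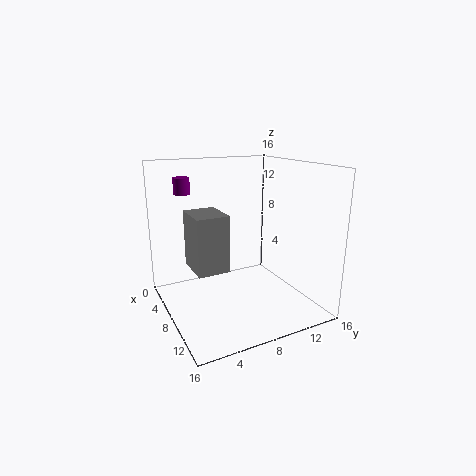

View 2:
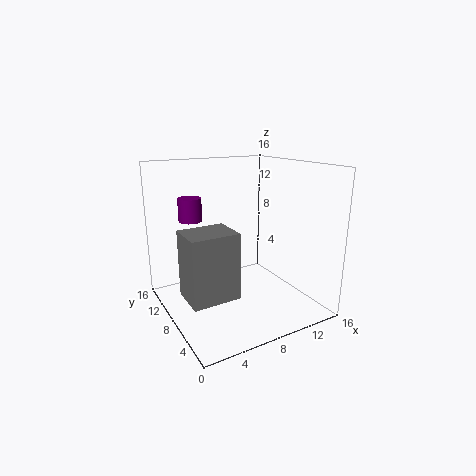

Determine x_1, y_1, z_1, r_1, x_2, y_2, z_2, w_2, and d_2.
x_1 = 1; y_1 = 4; z_1 = 12; r_1 = 1; x_2 = 1; y_2 = 4; z_2 = 3; w_2 = 5; d_2 = 4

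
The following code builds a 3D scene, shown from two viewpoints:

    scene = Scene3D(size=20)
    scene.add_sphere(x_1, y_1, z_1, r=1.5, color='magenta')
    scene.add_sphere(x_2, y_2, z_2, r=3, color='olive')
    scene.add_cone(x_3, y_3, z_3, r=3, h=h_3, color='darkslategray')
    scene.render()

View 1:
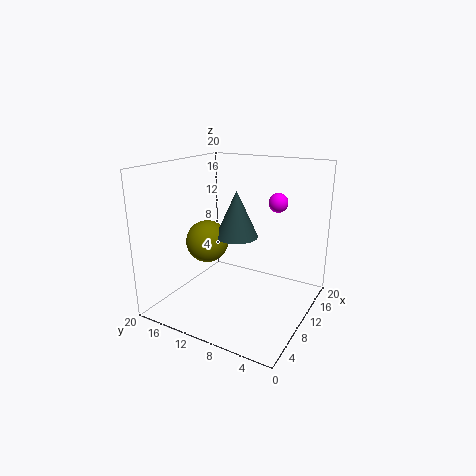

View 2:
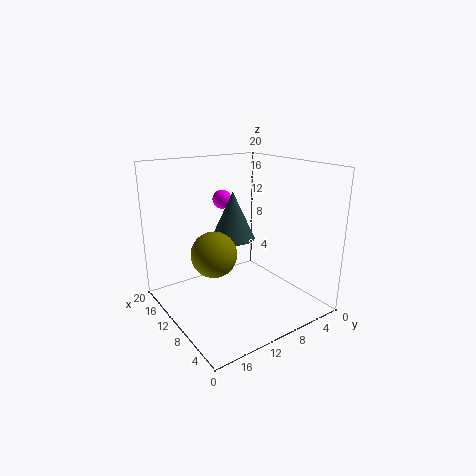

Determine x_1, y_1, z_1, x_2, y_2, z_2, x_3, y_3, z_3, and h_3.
x_1 = 18, y_1 = 7.5, z_1 = 13.5, x_2 = 9, y_2 = 14.5, z_2 = 9, x_3 = 10.5, y_3 = 10.5, z_3 = 10, h_3 = 6.5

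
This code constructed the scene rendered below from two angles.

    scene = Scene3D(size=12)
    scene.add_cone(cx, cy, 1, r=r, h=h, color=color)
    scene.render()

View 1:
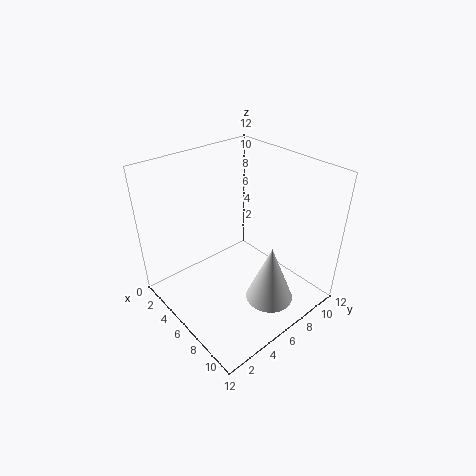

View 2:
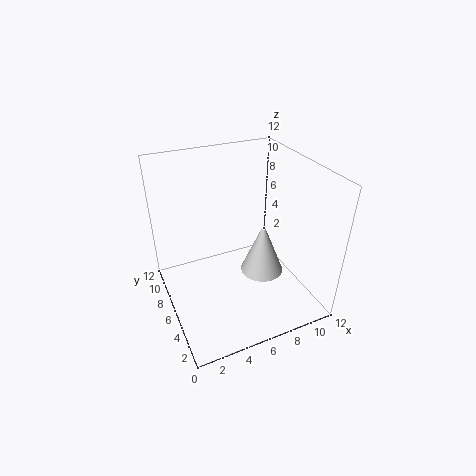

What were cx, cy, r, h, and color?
cx = 9, cy = 7, r = 2, h = 5, color = 'lightgray'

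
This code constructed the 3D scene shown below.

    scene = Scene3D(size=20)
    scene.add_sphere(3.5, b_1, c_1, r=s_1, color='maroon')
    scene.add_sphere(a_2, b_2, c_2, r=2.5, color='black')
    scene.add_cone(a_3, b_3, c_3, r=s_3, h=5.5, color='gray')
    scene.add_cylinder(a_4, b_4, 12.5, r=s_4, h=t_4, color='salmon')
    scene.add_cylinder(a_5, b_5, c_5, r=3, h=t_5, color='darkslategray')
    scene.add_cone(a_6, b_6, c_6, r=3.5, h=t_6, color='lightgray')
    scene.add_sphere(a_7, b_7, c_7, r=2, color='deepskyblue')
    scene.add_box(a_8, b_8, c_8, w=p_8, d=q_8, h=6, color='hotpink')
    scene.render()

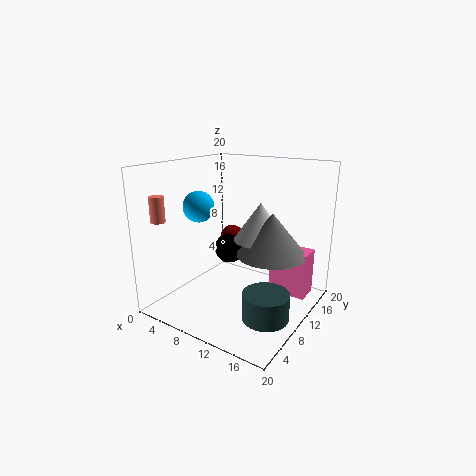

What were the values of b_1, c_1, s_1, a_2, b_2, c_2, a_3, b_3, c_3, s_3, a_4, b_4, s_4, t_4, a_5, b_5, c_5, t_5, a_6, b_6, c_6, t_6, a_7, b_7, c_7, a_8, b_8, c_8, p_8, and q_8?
b_1 = 18; c_1 = 6.5; s_1 = 2; a_2 = 4; b_2 = 16.5; c_2 = 5; a_3 = 15.5; b_3 = 9.5; c_3 = 9; s_3 = 4.5; a_4 = 1.5; b_4 = 3.5; s_4 = 1; t_4 = 3.5; a_5 = 16.5; b_5 = 6.5; c_5 = 1.5; t_5 = 3.5; a_6 = 13.5; b_6 = 10; c_6 = 10.5; t_6 = 5; a_7 = 7; b_7 = 5.5; c_7 = 15; a_8 = 15; b_8 = 10; c_8 = 3.5; p_8 = 5; q_8 = 3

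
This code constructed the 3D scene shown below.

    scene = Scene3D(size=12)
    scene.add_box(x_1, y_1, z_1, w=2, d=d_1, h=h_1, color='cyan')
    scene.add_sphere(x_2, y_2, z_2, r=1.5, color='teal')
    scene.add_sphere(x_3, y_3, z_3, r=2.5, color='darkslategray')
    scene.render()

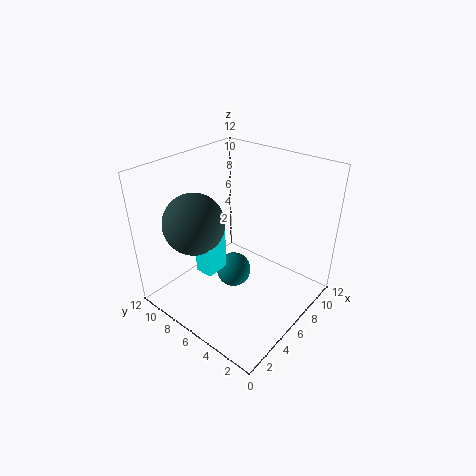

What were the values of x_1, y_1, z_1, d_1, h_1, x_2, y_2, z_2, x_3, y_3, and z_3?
x_1 = 3, y_1 = 6.5, z_1 = 3.5, d_1 = 1.5, h_1 = 4.5, x_2 = 6, y_2 = 6.5, z_2 = 2.5, x_3 = 3.5, y_3 = 8.5, z_3 = 7.5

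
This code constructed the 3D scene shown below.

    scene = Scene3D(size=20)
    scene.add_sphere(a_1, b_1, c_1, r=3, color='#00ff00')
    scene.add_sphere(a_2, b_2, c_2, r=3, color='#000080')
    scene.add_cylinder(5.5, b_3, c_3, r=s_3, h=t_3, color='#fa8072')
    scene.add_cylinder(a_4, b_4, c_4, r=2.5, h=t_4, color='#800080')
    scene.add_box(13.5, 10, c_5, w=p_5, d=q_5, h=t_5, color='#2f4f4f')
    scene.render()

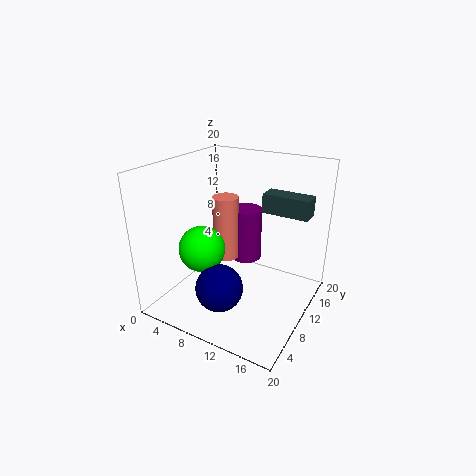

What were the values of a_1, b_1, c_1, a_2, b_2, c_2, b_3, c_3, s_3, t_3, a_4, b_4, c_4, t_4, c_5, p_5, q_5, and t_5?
a_1 = 7.5
b_1 = 5
c_1 = 10
a_2 = 11
b_2 = 3.5
c_2 = 6
b_3 = 14
c_3 = 4
s_3 = 2
t_3 = 10
a_4 = 7.5
b_4 = 17
c_4 = 3
t_4 = 8.5
c_5 = 14.5
p_5 = 6
q_5 = 2.5
t_5 = 2.5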